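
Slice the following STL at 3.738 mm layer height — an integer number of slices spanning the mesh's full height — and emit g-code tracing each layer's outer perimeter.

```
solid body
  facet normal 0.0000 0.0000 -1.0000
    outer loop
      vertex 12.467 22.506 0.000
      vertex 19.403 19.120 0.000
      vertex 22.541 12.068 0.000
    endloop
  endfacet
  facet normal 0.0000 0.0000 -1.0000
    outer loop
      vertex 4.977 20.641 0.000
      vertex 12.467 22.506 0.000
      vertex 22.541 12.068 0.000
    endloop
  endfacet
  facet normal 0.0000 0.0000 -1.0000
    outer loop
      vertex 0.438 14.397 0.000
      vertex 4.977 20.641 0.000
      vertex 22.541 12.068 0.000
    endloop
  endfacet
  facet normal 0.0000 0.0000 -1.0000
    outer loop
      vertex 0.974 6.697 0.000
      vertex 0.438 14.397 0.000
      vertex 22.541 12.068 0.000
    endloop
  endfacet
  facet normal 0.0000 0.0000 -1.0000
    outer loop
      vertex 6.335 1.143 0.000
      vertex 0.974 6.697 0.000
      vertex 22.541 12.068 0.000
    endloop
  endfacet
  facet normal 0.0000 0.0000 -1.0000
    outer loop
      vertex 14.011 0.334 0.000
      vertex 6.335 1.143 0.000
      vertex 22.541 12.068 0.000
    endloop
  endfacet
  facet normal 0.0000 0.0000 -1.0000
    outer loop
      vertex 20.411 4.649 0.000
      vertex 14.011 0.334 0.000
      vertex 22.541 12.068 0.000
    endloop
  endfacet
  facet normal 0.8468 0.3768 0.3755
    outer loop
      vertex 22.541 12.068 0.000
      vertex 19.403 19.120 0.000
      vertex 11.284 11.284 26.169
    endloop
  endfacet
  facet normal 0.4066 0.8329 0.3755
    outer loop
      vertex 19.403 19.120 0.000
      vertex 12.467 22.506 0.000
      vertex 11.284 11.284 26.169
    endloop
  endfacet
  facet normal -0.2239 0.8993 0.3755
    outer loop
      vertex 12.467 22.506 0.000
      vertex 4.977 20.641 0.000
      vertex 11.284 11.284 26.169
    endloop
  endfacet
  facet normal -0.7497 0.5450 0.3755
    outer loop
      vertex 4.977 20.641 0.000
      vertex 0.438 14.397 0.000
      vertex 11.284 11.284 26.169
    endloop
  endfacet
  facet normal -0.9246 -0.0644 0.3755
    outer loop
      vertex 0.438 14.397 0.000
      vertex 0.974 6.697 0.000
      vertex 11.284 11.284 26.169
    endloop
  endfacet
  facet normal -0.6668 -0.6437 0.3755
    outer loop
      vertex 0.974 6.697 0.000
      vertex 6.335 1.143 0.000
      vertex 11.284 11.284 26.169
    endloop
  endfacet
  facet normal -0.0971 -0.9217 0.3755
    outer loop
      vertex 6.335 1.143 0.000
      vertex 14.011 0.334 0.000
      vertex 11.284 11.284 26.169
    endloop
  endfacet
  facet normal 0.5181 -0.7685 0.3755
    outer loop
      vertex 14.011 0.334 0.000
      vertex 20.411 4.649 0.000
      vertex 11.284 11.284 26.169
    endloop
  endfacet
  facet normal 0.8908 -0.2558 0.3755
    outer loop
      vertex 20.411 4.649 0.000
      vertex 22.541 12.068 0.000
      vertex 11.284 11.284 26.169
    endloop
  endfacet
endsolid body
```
; perimeter-only toolpath
G21 ; units = mm
G90 ; absolute positioning
G28 ; home
; layer 1
G0 Z3.738
G0 X20.933 Y11.956
G1 X18.243 Y18.001
G1 X12.298 Y20.903
G1 X5.878 Y19.304
G1 X1.987 Y13.952
G1 X2.447 Y7.352
G1 X7.042 Y2.592
G1 X13.621 Y1.898
G1 X19.107 Y5.597
G1 X20.933 Y11.956
; layer 2
G0 Z7.477
G0 X19.325 Y11.844
G1 X17.083 Y16.881
G1 X12.129 Y19.300
G1 X6.779 Y17.968
G1 X3.537 Y13.508
G1 X3.920 Y8.008
G1 X7.749 Y4.040
G1 X13.232 Y3.463
G1 X17.803 Y6.545
G1 X19.325 Y11.844
; layer 3
G0 Z11.215
G0 X17.717 Y11.732
G1 X15.923 Y15.762
G1 X11.960 Y17.697
G1 X7.680 Y16.631
G1 X5.086 Y13.063
G1 X5.393 Y8.663
G1 X8.456 Y5.489
G1 X12.842 Y5.027
G1 X16.499 Y7.493
G1 X17.717 Y11.732
; layer 4
G0 Z14.954
G0 X16.108 Y11.620
G1 X14.764 Y14.642
G1 X11.791 Y16.093
G1 X8.581 Y15.294
G1 X6.636 Y12.618
G1 X6.865 Y9.318
G1 X9.163 Y6.938
G1 X12.453 Y6.591
G1 X15.196 Y8.440
G1 X16.108 Y11.620
; layer 5
G0 Z18.692
G0 X14.500 Y11.508
G1 X13.604 Y13.523
G1 X11.622 Y14.490
G1 X9.482 Y13.957
G1 X8.185 Y12.173
G1 X8.338 Y9.973
G1 X9.870 Y8.387
G1 X12.063 Y8.155
G1 X13.892 Y9.388
G1 X14.500 Y11.508
; layer 6
G0 Z22.431
G0 X12.892 Y11.396
G1 X12.444 Y12.403
G1 X11.453 Y12.887
G1 X10.383 Y12.621
G1 X9.735 Y11.729
G1 X9.811 Y10.629
G1 X10.577 Y9.835
G1 X11.674 Y9.720
G1 X12.588 Y10.336
G1 X12.892 Y11.396
M2 ; end

The solid is a regular 9-sided pyramid, base circumscribed radius ≈ 11.3 mm, apex at z ≈ 26.2 mm. Slicing at Δz = 3.738 mm — 7 equal slices spanning the solid's height, so layer i sits at z = i·h/7 — gives 6 non-empty perimeters. Each is a 9-segment closed polygon; G0 lifts to the layer z and rapids to the start vertex, then G1 traces the edges. The cross-section shrinks linearly with z (the slice at the apex is degenerate and omitted).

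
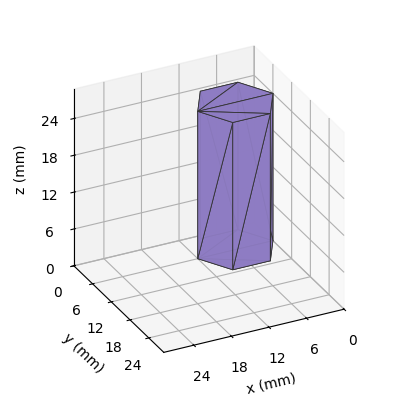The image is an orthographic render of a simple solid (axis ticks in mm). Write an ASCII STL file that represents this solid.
Reading the render: the shape is a regular 6-sided prism (a cylinder approximated with 6 flat sides), circumscribed radius ≈ 6 mm, height ≈ 24 mm (dimensions read to the nearest mm from the axis ticks). For the STL, each face is triangulated and given an outward normal.

solid part
  facet normal 0.0000 0.0000 -1.0000
    outer loop
      vertex 3.000 11.196 0.000
      vertex 9.000 11.196 0.000
      vertex 12.000 6.000 0.000
    endloop
  endfacet
  facet normal 0.0000 0.0000 -1.0000
    outer loop
      vertex 0.000 6.000 0.000
      vertex 3.000 11.196 0.000
      vertex 12.000 6.000 0.000
    endloop
  endfacet
  facet normal 0.0000 0.0000 -1.0000
    outer loop
      vertex 3.000 0.804 0.000
      vertex 0.000 6.000 0.000
      vertex 12.000 6.000 0.000
    endloop
  endfacet
  facet normal 0.0000 0.0000 -1.0000
    outer loop
      vertex 9.000 0.804 0.000
      vertex 3.000 0.804 0.000
      vertex 12.000 6.000 0.000
    endloop
  endfacet
  facet normal 0.0000 0.0000 1.0000
    outer loop
      vertex 12.000 6.000 24.000
      vertex 9.000 11.196 24.000
      vertex 3.000 11.196 24.000
    endloop
  endfacet
  facet normal 0.0000 0.0000 1.0000
    outer loop
      vertex 12.000 6.000 24.000
      vertex 3.000 11.196 24.000
      vertex 0.000 6.000 24.000
    endloop
  endfacet
  facet normal 0.0000 0.0000 1.0000
    outer loop
      vertex 12.000 6.000 24.000
      vertex 0.000 6.000 24.000
      vertex 3.000 0.804 24.000
    endloop
  endfacet
  facet normal 0.0000 0.0000 1.0000
    outer loop
      vertex 12.000 6.000 24.000
      vertex 3.000 0.804 24.000
      vertex 9.000 0.804 24.000
    endloop
  endfacet
  facet normal 0.8660 0.5000 0.0000
    outer loop
      vertex 12.000 6.000 0.000
      vertex 9.000 11.196 0.000
      vertex 9.000 11.196 24.000
    endloop
  endfacet
  facet normal 0.8660 0.5000 0.0000
    outer loop
      vertex 12.000 6.000 0.000
      vertex 9.000 11.196 24.000
      vertex 12.000 6.000 24.000
    endloop
  endfacet
  facet normal 0.0000 1.0000 0.0000
    outer loop
      vertex 9.000 11.196 0.000
      vertex 3.000 11.196 0.000
      vertex 3.000 11.196 24.000
    endloop
  endfacet
  facet normal 0.0000 1.0000 0.0000
    outer loop
      vertex 9.000 11.196 0.000
      vertex 3.000 11.196 24.000
      vertex 9.000 11.196 24.000
    endloop
  endfacet
  facet normal -0.8660 0.5000 0.0000
    outer loop
      vertex 3.000 11.196 0.000
      vertex 0.000 6.000 0.000
      vertex 0.000 6.000 24.000
    endloop
  endfacet
  facet normal -0.8660 0.5000 0.0000
    outer loop
      vertex 3.000 11.196 0.000
      vertex 0.000 6.000 24.000
      vertex 3.000 11.196 24.000
    endloop
  endfacet
  facet normal -0.8660 -0.5000 0.0000
    outer loop
      vertex 0.000 6.000 0.000
      vertex 3.000 0.804 0.000
      vertex 3.000 0.804 24.000
    endloop
  endfacet
  facet normal -0.8660 -0.5000 0.0000
    outer loop
      vertex 0.000 6.000 0.000
      vertex 3.000 0.804 24.000
      vertex 0.000 6.000 24.000
    endloop
  endfacet
  facet normal 0.0000 -1.0000 0.0000
    outer loop
      vertex 3.000 0.804 0.000
      vertex 9.000 0.804 0.000
      vertex 9.000 0.804 24.000
    endloop
  endfacet
  facet normal 0.0000 -1.0000 0.0000
    outer loop
      vertex 3.000 0.804 0.000
      vertex 9.000 0.804 24.000
      vertex 3.000 0.804 24.000
    endloop
  endfacet
  facet normal 0.8660 -0.5000 0.0000
    outer loop
      vertex 9.000 0.804 0.000
      vertex 12.000 6.000 0.000
      vertex 12.000 6.000 24.000
    endloop
  endfacet
  facet normal 0.8660 -0.5000 0.0000
    outer loop
      vertex 9.000 0.804 0.000
      vertex 12.000 6.000 24.000
      vertex 9.000 0.804 24.000
    endloop
  endfacet
endsolid part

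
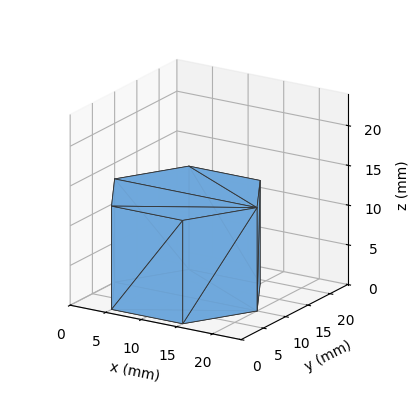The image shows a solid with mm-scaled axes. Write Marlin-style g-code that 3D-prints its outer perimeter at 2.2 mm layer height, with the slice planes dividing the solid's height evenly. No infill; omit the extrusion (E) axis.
Reading the render: the shape is a regular 6-sided prism (a cylinder approximated with 6 flat sides), circumscribed radius ≈ 10 mm, height ≈ 13 mm (dimensions read to the nearest mm from the axis ticks). For the g-code, the solid's height is divided into equal slices at the stated Δz and each level perimeter traced with G1 moves after a G0 lift.

; perimeter-only toolpath
G21 ; units = mm
G90 ; absolute positioning
G28 ; home
; layer 1
G0 Z2.2
G0 X20.0 Y10.0
G1 X15.0 Y18.7
G1 X5.0 Y18.7
G1 X0.0 Y10.0
G1 X5.0 Y1.3
G1 X15.0 Y1.3
G1 X20.0 Y10.0
; layer 2
G0 Z4.3
G0 X20.0 Y10.0
G1 X15.0 Y18.7
G1 X5.0 Y18.7
G1 X0.0 Y10.0
G1 X5.0 Y1.3
G1 X15.0 Y1.3
G1 X20.0 Y10.0
; layer 3
G0 Z6.5
G0 X20.0 Y10.0
G1 X15.0 Y18.7
G1 X5.0 Y18.7
G1 X0.0 Y10.0
G1 X5.0 Y1.3
G1 X15.0 Y1.3
G1 X20.0 Y10.0
; layer 4
G0 Z8.7
G0 X20.0 Y10.0
G1 X15.0 Y18.7
G1 X5.0 Y18.7
G1 X0.0 Y10.0
G1 X5.0 Y1.3
G1 X15.0 Y1.3
G1 X20.0 Y10.0
; layer 5
G0 Z10.8
G0 X20.0 Y10.0
G1 X15.0 Y18.7
G1 X5.0 Y18.7
G1 X0.0 Y10.0
G1 X5.0 Y1.3
G1 X15.0 Y1.3
G1 X20.0 Y10.0
; layer 6
G0 Z13.0
G0 X20.0 Y10.0
G1 X15.0 Y18.7
G1 X5.0 Y18.7
G1 X0.0 Y10.0
G1 X5.0 Y1.3
G1 X15.0 Y1.3
G1 X20.0 Y10.0
M2 ; end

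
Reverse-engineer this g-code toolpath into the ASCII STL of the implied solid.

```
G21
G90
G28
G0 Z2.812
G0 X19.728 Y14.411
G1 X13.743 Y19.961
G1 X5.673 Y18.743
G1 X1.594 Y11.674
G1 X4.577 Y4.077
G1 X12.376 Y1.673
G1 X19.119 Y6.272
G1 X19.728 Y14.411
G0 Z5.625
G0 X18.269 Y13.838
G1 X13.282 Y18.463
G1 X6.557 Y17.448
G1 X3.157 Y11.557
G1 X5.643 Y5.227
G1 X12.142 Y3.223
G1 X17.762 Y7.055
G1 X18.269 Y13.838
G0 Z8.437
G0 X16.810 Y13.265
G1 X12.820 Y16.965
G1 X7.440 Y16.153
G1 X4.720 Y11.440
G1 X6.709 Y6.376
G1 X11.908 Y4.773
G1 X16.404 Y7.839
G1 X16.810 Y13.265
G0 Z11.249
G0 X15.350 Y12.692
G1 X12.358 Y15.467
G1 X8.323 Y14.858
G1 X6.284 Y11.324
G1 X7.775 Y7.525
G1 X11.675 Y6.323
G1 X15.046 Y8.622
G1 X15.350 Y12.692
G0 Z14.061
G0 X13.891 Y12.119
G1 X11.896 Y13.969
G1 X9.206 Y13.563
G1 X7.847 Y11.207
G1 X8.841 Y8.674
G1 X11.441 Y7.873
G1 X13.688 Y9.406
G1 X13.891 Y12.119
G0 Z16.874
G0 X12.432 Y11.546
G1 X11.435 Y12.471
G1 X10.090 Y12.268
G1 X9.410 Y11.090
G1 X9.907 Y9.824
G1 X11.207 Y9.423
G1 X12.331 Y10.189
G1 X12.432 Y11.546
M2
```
solid part
  facet normal 0.0000 0.0000 -1.0000
    outer loop
      vertex 4.790 20.038 0.000
      vertex 14.205 21.459 0.000
      vertex 21.187 14.984 0.000
    endloop
  endfacet
  facet normal 0.0000 0.0000 -1.0000
    outer loop
      vertex 0.031 11.791 0.000
      vertex 4.790 20.038 0.000
      vertex 21.187 14.984 0.000
    endloop
  endfacet
  facet normal 0.0000 0.0000 -1.0000
    outer loop
      vertex 3.511 2.928 0.000
      vertex 0.031 11.791 0.000
      vertex 21.187 14.984 0.000
    endloop
  endfacet
  facet normal 0.0000 0.0000 -1.0000
    outer loop
      vertex 12.610 0.123 0.000
      vertex 3.511 2.928 0.000
      vertex 21.187 14.984 0.000
    endloop
  endfacet
  facet normal 0.0000 0.0000 -1.0000
    outer loop
      vertex 20.477 5.488 0.000
      vertex 12.610 0.123 0.000
      vertex 21.187 14.984 0.000
    endloop
  endfacet
  facet normal 0.6077 0.6552 0.4488
    outer loop
      vertex 21.187 14.984 0.000
      vertex 14.205 21.459 0.000
      vertex 10.973 10.973 19.686
    endloop
  endfacet
  facet normal -0.1334 0.8836 0.4488
    outer loop
      vertex 14.205 21.459 0.000
      vertex 4.790 20.038 0.000
      vertex 10.973 10.973 19.686
    endloop
  endfacet
  facet normal -0.7740 0.4467 0.4488
    outer loop
      vertex 4.790 20.038 0.000
      vertex 0.031 11.791 0.000
      vertex 10.973 10.973 19.686
    endloop
  endfacet
  facet normal -0.8318 -0.3266 0.4488
    outer loop
      vertex 0.031 11.791 0.000
      vertex 3.511 2.928 0.000
      vertex 10.973 10.973 19.686
    endloop
  endfacet
  facet normal -0.2633 -0.8540 0.4488
    outer loop
      vertex 3.511 2.928 0.000
      vertex 12.610 0.123 0.000
      vertex 10.973 10.973 19.686
    endloop
  endfacet
  facet normal 0.5035 -0.7383 0.4488
    outer loop
      vertex 12.610 0.123 0.000
      vertex 20.477 5.488 0.000
      vertex 10.973 10.973 19.686
    endloop
  endfacet
  facet normal 0.8911 -0.0666 0.4488
    outer loop
      vertex 20.477 5.488 0.000
      vertex 21.187 14.984 0.000
      vertex 10.973 10.973 19.686
    endloop
  endfacet
endsolid part

The G0 Z moves step by Δz≈2.812 mm. The G1 loops shrink linearly with z, so the solid tapers from its base footprint up to z≈19.7. Closing with a flat bottom cap and the tapered top and triangulating gives 12 facets — a regular 7-sided pyramid, base circumscribed radius ≈ 11 mm, apex at z ≈ 19.7 mm.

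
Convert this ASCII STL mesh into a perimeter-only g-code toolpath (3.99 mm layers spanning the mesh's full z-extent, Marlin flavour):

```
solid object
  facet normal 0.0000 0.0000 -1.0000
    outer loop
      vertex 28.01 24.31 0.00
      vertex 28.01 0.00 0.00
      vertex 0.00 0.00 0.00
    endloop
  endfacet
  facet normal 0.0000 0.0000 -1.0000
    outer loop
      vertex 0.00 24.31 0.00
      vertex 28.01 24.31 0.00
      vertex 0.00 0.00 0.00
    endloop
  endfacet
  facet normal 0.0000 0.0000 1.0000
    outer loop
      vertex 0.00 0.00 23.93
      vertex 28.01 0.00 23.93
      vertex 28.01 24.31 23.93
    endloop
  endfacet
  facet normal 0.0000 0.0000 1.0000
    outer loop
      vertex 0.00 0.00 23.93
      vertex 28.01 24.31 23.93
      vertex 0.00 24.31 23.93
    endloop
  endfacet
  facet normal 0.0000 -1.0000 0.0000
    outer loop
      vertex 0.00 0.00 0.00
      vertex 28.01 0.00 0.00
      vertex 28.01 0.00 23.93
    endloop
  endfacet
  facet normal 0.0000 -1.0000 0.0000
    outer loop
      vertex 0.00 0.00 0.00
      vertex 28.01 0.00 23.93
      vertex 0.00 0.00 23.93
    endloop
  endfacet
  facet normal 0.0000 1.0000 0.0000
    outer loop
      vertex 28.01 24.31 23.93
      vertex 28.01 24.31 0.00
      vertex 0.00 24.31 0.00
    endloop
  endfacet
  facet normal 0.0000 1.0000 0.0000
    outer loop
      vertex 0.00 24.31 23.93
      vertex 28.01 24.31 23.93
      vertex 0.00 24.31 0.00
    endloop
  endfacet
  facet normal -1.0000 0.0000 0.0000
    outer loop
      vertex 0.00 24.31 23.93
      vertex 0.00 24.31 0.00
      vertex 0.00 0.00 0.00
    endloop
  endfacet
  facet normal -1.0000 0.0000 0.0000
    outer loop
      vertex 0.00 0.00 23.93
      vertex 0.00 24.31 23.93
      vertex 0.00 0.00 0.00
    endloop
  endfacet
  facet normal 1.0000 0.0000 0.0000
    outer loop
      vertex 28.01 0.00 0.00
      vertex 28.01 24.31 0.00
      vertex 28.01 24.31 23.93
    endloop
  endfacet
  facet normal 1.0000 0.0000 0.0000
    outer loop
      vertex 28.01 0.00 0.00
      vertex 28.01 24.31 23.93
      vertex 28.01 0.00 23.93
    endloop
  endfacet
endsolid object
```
; perimeter-only toolpath
G21 ; units = mm
G90 ; absolute positioning
G28 ; home
; layer 1
G0 Z3.99
G0 X0.00 Y0.00
G1 X28.01 Y0.00
G1 X28.01 Y24.31
G1 X0.00 Y24.31
G1 X0.00 Y0.00
; layer 2
G0 Z7.98
G0 X0.00 Y0.00
G1 X28.01 Y0.00
G1 X28.01 Y24.31
G1 X0.00 Y24.31
G1 X0.00 Y0.00
; layer 3
G0 Z11.96
G0 X0.00 Y0.00
G1 X28.01 Y0.00
G1 X28.01 Y24.31
G1 X0.00 Y24.31
G1 X0.00 Y0.00
; layer 4
G0 Z15.95
G0 X0.00 Y0.00
G1 X28.01 Y0.00
G1 X28.01 Y24.31
G1 X0.00 Y24.31
G1 X0.00 Y0.00
; layer 5
G0 Z19.94
G0 X0.00 Y0.00
G1 X28.01 Y0.00
G1 X28.01 Y24.31
G1 X0.00 Y24.31
G1 X0.00 Y0.00
; layer 6
G0 Z23.93
G0 X0.00 Y0.00
G1 X28.01 Y0.00
G1 X28.01 Y24.31
G1 X0.00 Y24.31
G1 X0.00 Y0.00
M2 ; end

The solid is a rectangular box, roughly 28 × 24.3 mm footprint and 23.9 mm tall. Slicing at Δz = 3.99 mm — 6 equal slices spanning the solid's height, so layer i sits at z = i·h/6 — gives 6 non-empty perimeters. Each is a 4-segment closed polygon; G0 lifts to the layer z and rapids to the start vertex, then G1 traces the edges.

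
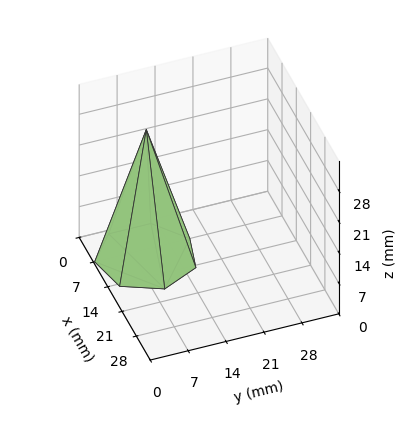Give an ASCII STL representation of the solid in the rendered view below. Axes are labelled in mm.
Reading the render: the shape is a regular 7-sided pyramid, base circumscribed radius ≈ 9 mm, apex at z ≈ 29 mm (dimensions read to the nearest mm from the axis ticks). For the STL, each face is triangulated and given an outward normal.

solid part
  facet normal 0.0000 0.0000 -1.0000
    outer loop
      vertex 6.997 17.774 0.000
      vertex 14.611 16.036 0.000
      vertex 18.000 9.000 0.000
    endloop
  endfacet
  facet normal 0.0000 0.0000 -1.0000
    outer loop
      vertex 0.891 12.905 0.000
      vertex 6.997 17.774 0.000
      vertex 18.000 9.000 0.000
    endloop
  endfacet
  facet normal 0.0000 0.0000 -1.0000
    outer loop
      vertex 0.891 5.095 0.000
      vertex 0.891 12.905 0.000
      vertex 18.000 9.000 0.000
    endloop
  endfacet
  facet normal 0.0000 0.0000 -1.0000
    outer loop
      vertex 6.997 0.226 0.000
      vertex 0.891 5.095 0.000
      vertex 18.000 9.000 0.000
    endloop
  endfacet
  facet normal 0.0000 0.0000 -1.0000
    outer loop
      vertex 14.611 1.964 0.000
      vertex 6.997 0.226 0.000
      vertex 18.000 9.000 0.000
    endloop
  endfacet
  facet normal 0.8677 0.4179 0.2693
    outer loop
      vertex 18.000 9.000 0.000
      vertex 14.611 16.036 0.000
      vertex 9.000 9.000 29.000
    endloop
  endfacet
  facet normal 0.2143 0.9389 0.2693
    outer loop
      vertex 14.611 16.036 0.000
      vertex 6.997 17.774 0.000
      vertex 9.000 9.000 29.000
    endloop
  endfacet
  facet normal -0.6004 0.7530 0.2693
    outer loop
      vertex 6.997 17.774 0.000
      vertex 0.891 12.905 0.000
      vertex 9.000 9.000 29.000
    endloop
  endfacet
  facet normal -0.9631 0.0000 0.2693
    outer loop
      vertex 0.891 12.905 0.000
      vertex 0.891 5.095 0.000
      vertex 9.000 9.000 29.000
    endloop
  endfacet
  facet normal -0.6004 -0.7530 0.2693
    outer loop
      vertex 0.891 5.095 0.000
      vertex 6.997 0.226 0.000
      vertex 9.000 9.000 29.000
    endloop
  endfacet
  facet normal 0.2143 -0.9389 0.2693
    outer loop
      vertex 6.997 0.226 0.000
      vertex 14.611 1.964 0.000
      vertex 9.000 9.000 29.000
    endloop
  endfacet
  facet normal 0.8677 -0.4179 0.2693
    outer loop
      vertex 14.611 1.964 0.000
      vertex 18.000 9.000 0.000
      vertex 9.000 9.000 29.000
    endloop
  endfacet
endsolid part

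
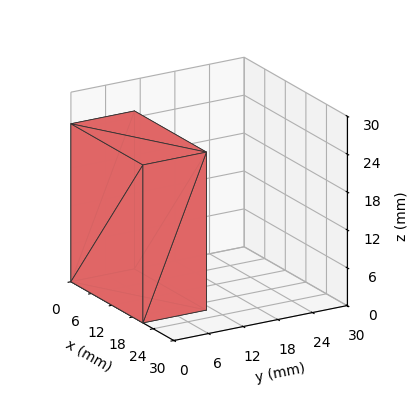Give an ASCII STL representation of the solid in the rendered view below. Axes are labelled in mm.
Reading the render: the shape is a rectangular box, roughly 21 × 11 mm footprint and 25 mm tall (dimensions read to the nearest mm from the axis ticks). For the STL, each face is triangulated and given an outward normal.

solid part
  facet normal 0.0000 0.0000 -1.0000
    outer loop
      vertex 21.000 11.000 0.000
      vertex 21.000 0.000 0.000
      vertex 0.000 0.000 0.000
    endloop
  endfacet
  facet normal 0.0000 0.0000 -1.0000
    outer loop
      vertex 0.000 11.000 0.000
      vertex 21.000 11.000 0.000
      vertex 0.000 0.000 0.000
    endloop
  endfacet
  facet normal 0.0000 0.0000 1.0000
    outer loop
      vertex 0.000 0.000 25.000
      vertex 21.000 0.000 25.000
      vertex 21.000 11.000 25.000
    endloop
  endfacet
  facet normal 0.0000 0.0000 1.0000
    outer loop
      vertex 0.000 0.000 25.000
      vertex 21.000 11.000 25.000
      vertex 0.000 11.000 25.000
    endloop
  endfacet
  facet normal 0.0000 -1.0000 0.0000
    outer loop
      vertex 0.000 0.000 0.000
      vertex 21.000 0.000 0.000
      vertex 21.000 0.000 25.000
    endloop
  endfacet
  facet normal 0.0000 -1.0000 0.0000
    outer loop
      vertex 0.000 0.000 0.000
      vertex 21.000 0.000 25.000
      vertex 0.000 0.000 25.000
    endloop
  endfacet
  facet normal 0.0000 1.0000 0.0000
    outer loop
      vertex 21.000 11.000 25.000
      vertex 21.000 11.000 0.000
      vertex 0.000 11.000 0.000
    endloop
  endfacet
  facet normal 0.0000 1.0000 0.0000
    outer loop
      vertex 0.000 11.000 25.000
      vertex 21.000 11.000 25.000
      vertex 0.000 11.000 0.000
    endloop
  endfacet
  facet normal -1.0000 0.0000 0.0000
    outer loop
      vertex 0.000 11.000 25.000
      vertex 0.000 11.000 0.000
      vertex 0.000 0.000 0.000
    endloop
  endfacet
  facet normal -1.0000 0.0000 0.0000
    outer loop
      vertex 0.000 0.000 25.000
      vertex 0.000 11.000 25.000
      vertex 0.000 0.000 0.000
    endloop
  endfacet
  facet normal 1.0000 0.0000 0.0000
    outer loop
      vertex 21.000 0.000 0.000
      vertex 21.000 11.000 0.000
      vertex 21.000 11.000 25.000
    endloop
  endfacet
  facet normal 1.0000 0.0000 0.0000
    outer loop
      vertex 21.000 0.000 0.000
      vertex 21.000 11.000 25.000
      vertex 21.000 0.000 25.000
    endloop
  endfacet
endsolid part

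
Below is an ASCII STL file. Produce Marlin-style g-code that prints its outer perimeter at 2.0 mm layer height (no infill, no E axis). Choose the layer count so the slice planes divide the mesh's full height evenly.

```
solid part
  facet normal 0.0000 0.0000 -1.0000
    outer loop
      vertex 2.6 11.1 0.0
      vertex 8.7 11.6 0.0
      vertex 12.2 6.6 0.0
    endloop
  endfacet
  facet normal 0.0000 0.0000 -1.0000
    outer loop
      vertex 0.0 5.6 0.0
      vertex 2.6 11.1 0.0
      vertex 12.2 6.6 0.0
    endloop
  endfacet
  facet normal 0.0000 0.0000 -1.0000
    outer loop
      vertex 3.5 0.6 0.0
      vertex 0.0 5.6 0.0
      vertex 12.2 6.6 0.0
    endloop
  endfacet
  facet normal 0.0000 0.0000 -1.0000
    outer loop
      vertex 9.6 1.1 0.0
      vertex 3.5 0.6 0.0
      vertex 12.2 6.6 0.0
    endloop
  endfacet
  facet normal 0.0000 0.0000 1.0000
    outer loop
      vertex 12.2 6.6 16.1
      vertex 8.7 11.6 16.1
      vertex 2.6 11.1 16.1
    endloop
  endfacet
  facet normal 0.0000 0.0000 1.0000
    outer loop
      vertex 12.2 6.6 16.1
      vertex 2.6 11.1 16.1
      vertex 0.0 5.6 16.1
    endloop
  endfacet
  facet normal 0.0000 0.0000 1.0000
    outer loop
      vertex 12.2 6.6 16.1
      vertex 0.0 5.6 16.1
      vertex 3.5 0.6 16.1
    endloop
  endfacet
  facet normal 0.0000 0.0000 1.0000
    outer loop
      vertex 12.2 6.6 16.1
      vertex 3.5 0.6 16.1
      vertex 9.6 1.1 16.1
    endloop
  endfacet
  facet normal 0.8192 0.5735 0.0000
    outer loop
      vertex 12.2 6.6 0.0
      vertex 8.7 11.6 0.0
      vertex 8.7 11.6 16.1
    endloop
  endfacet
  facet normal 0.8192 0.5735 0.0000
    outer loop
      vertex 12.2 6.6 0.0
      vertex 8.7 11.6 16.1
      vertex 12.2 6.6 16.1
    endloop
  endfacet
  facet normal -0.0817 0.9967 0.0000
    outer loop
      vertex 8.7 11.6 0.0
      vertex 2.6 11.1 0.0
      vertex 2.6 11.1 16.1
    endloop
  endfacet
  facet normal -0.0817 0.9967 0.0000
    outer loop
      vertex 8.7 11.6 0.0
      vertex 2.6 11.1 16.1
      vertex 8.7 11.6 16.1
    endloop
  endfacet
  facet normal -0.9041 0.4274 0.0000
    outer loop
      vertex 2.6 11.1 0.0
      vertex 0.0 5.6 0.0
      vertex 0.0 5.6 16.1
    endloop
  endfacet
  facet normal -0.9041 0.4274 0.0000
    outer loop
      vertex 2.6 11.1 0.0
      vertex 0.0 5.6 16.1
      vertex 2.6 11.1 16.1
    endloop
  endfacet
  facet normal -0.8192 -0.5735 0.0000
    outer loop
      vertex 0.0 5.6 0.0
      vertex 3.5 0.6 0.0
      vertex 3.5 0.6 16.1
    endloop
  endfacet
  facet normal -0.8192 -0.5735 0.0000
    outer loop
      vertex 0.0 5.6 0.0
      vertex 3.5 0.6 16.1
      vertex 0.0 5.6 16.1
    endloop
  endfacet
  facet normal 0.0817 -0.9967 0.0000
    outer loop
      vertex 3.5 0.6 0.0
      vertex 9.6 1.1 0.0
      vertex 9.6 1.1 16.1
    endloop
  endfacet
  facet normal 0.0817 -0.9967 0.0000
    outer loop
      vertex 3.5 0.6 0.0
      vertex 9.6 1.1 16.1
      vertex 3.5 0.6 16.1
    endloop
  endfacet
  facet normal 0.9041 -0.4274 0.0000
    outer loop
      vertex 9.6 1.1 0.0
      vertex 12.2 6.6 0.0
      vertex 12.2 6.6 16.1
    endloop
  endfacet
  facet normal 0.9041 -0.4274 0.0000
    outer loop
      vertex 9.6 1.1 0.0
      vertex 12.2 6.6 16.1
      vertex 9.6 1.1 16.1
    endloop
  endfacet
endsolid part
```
; perimeter-only toolpath
G21 ; units = mm
G90 ; absolute positioning
G28 ; home
; layer 1
G0 Z2.0
G0 X12.2 Y6.6
G1 X8.7 Y11.6
G1 X2.6 Y11.1
G1 X0.0 Y5.6
G1 X3.5 Y0.6
G1 X9.6 Y1.1
G1 X12.2 Y6.6
; layer 2
G0 Z4.0
G0 X12.2 Y6.6
G1 X8.7 Y11.6
G1 X2.6 Y11.1
G1 X0.0 Y5.6
G1 X3.5 Y0.6
G1 X9.6 Y1.1
G1 X12.2 Y6.6
; layer 3
G0 Z6.0
G0 X12.2 Y6.6
G1 X8.7 Y11.6
G1 X2.6 Y11.1
G1 X0.0 Y5.6
G1 X3.5 Y0.6
G1 X9.6 Y1.1
G1 X12.2 Y6.6
; layer 4
G0 Z8.1
G0 X12.2 Y6.6
G1 X8.7 Y11.6
G1 X2.6 Y11.1
G1 X0.0 Y5.6
G1 X3.5 Y0.6
G1 X9.6 Y1.1
G1 X12.2 Y6.6
; layer 5
G0 Z10.1
G0 X12.2 Y6.6
G1 X8.7 Y11.6
G1 X2.6 Y11.1
G1 X0.0 Y5.6
G1 X3.5 Y0.6
G1 X9.6 Y1.1
G1 X12.2 Y6.6
; layer 6
G0 Z12.1
G0 X12.2 Y6.6
G1 X8.7 Y11.6
G1 X2.6 Y11.1
G1 X0.0 Y5.6
G1 X3.5 Y0.6
G1 X9.6 Y1.1
G1 X12.2 Y6.6
; layer 7
G0 Z14.1
G0 X12.2 Y6.6
G1 X8.7 Y11.6
G1 X2.6 Y11.1
G1 X0.0 Y5.6
G1 X3.5 Y0.6
G1 X9.6 Y1.1
G1 X12.2 Y6.6
; layer 8
G0 Z16.1
G0 X12.2 Y6.6
G1 X8.7 Y11.6
G1 X2.6 Y11.1
G1 X0.0 Y5.6
G1 X3.5 Y0.6
G1 X9.6 Y1.1
G1 X12.2 Y6.6
M2 ; end

The solid is a regular 6-sided prism (a cylinder approximated with 6 flat sides), circumscribed radius ≈ 6.1 mm, height ≈ 16.1 mm. Slicing at Δz = 2.0 mm — 8 equal slices spanning the solid's height, so layer i sits at z = i·h/8 — gives 8 non-empty perimeters. Each is a 6-segment closed polygon; G0 lifts to the layer z and rapids to the start vertex, then G1 traces the edges.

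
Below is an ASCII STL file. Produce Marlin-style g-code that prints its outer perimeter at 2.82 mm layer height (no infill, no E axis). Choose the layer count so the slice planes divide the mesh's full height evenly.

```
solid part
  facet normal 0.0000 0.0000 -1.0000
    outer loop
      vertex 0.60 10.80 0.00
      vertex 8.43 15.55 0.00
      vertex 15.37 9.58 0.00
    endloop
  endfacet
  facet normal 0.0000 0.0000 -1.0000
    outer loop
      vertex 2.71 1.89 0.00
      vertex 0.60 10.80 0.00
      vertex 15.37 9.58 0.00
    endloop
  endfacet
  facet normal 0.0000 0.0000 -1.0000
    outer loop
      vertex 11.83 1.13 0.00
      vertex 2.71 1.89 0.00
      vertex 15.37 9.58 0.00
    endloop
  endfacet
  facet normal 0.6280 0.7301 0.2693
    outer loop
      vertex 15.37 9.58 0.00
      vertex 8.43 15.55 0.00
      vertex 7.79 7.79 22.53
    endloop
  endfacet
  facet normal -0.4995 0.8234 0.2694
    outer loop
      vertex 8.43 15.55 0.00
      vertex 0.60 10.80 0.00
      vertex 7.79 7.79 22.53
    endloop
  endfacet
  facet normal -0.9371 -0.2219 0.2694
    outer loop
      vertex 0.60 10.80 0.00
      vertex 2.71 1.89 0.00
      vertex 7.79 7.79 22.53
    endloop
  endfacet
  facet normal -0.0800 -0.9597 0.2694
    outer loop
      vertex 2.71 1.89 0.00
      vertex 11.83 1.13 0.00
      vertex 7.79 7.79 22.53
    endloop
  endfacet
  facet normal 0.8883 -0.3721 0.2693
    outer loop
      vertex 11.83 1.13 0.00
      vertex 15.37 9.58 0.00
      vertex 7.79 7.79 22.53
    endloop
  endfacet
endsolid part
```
; perimeter-only toolpath
G21 ; units = mm
G90 ; absolute positioning
G28 ; home
; layer 1
G0 Z2.82
G0 X14.42 Y9.36
G1 X8.35 Y14.58
G1 X1.50 Y10.42
G1 X3.34 Y2.63
G1 X11.33 Y1.96
G1 X14.42 Y9.36
; layer 2
G0 Z5.63
G0 X13.47 Y9.13
G1 X8.27 Y13.61
G1 X2.40 Y10.05
G1 X3.98 Y3.37
G1 X10.82 Y2.79
G1 X13.47 Y9.13
; layer 3
G0 Z8.45
G0 X12.53 Y8.91
G1 X8.19 Y12.64
G1 X3.30 Y9.67
G1 X4.62 Y4.10
G1 X10.31 Y3.63
G1 X12.53 Y8.91
; layer 4
G0 Z11.27
G0 X11.58 Y8.69
G1 X8.11 Y11.67
G1 X4.20 Y9.29
G1 X5.25 Y4.84
G1 X9.81 Y4.46
G1 X11.58 Y8.69
; layer 5
G0 Z14.08
G0 X10.63 Y8.46
G1 X8.03 Y10.70
G1 X5.09 Y8.92
G1 X5.88 Y5.58
G1 X9.30 Y5.29
G1 X10.63 Y8.46
; layer 6
G0 Z16.90
G0 X9.69 Y8.24
G1 X7.95 Y9.73
G1 X5.99 Y8.54
G1 X6.52 Y6.32
G1 X8.80 Y6.12
G1 X9.69 Y8.24
; layer 7
G0 Z19.71
G0 X8.74 Y8.01
G1 X7.87 Y8.76
G1 X6.89 Y8.17
G1 X7.16 Y7.05
G1 X8.29 Y6.96
G1 X8.74 Y8.01
M2 ; end

The solid is a regular 5-sided pyramid, base circumscribed radius ≈ 7.79 mm, apex at z ≈ 22.5 mm. Slicing at Δz = 2.82 mm — 8 equal slices spanning the solid's height, so layer i sits at z = i·h/8 — gives 7 non-empty perimeters. Each is a 5-segment closed polygon; G0 lifts to the layer z and rapids to the start vertex, then G1 traces the edges. The cross-section shrinks linearly with z (the slice at the apex is degenerate and omitted).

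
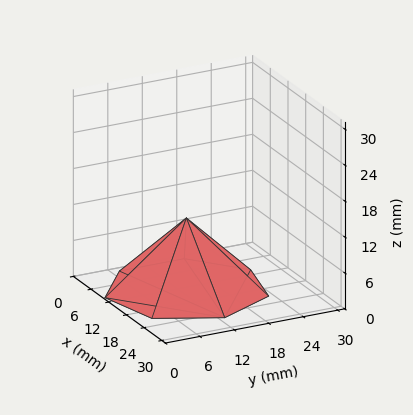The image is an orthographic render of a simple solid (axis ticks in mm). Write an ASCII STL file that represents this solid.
Reading the render: the shape is a regular 7-sided pyramid, base circumscribed radius ≈ 13 mm, apex at z ≈ 12 mm (dimensions read to the nearest mm from the axis ticks). For the STL, each face is triangulated and given an outward normal.

solid part
  facet normal 0.0000 0.0000 -1.0000
    outer loop
      vertex 10.107 25.674 0.000
      vertex 21.105 23.164 0.000
      vertex 26.000 13.000 0.000
    endloop
  endfacet
  facet normal 0.0000 0.0000 -1.0000
    outer loop
      vertex 1.287 18.640 0.000
      vertex 10.107 25.674 0.000
      vertex 26.000 13.000 0.000
    endloop
  endfacet
  facet normal 0.0000 0.0000 -1.0000
    outer loop
      vertex 1.287 7.360 0.000
      vertex 1.287 18.640 0.000
      vertex 26.000 13.000 0.000
    endloop
  endfacet
  facet normal 0.0000 0.0000 -1.0000
    outer loop
      vertex 10.107 0.326 0.000
      vertex 1.287 7.360 0.000
      vertex 26.000 13.000 0.000
    endloop
  endfacet
  facet normal 0.0000 0.0000 -1.0000
    outer loop
      vertex 21.105 2.836 0.000
      vertex 10.107 0.326 0.000
      vertex 26.000 13.000 0.000
    endloop
  endfacet
  facet normal 0.6448 0.3105 0.6985
    outer loop
      vertex 26.000 13.000 0.000
      vertex 21.105 23.164 0.000
      vertex 13.000 13.000 12.000
    endloop
  endfacet
  facet normal 0.1592 0.6977 0.6985
    outer loop
      vertex 21.105 23.164 0.000
      vertex 10.107 25.674 0.000
      vertex 13.000 13.000 12.000
    endloop
  endfacet
  facet normal -0.4462 0.5595 0.6985
    outer loop
      vertex 10.107 25.674 0.000
      vertex 1.287 18.640 0.000
      vertex 13.000 13.000 12.000
    endloop
  endfacet
  facet normal -0.7156 0.0000 0.6985
    outer loop
      vertex 1.287 18.640 0.000
      vertex 1.287 7.360 0.000
      vertex 13.000 13.000 12.000
    endloop
  endfacet
  facet normal -0.4462 -0.5595 0.6985
    outer loop
      vertex 1.287 7.360 0.000
      vertex 10.107 0.326 0.000
      vertex 13.000 13.000 12.000
    endloop
  endfacet
  facet normal 0.1592 -0.6977 0.6985
    outer loop
      vertex 10.107 0.326 0.000
      vertex 21.105 2.836 0.000
      vertex 13.000 13.000 12.000
    endloop
  endfacet
  facet normal 0.6448 -0.3105 0.6985
    outer loop
      vertex 21.105 2.836 0.000
      vertex 26.000 13.000 0.000
      vertex 13.000 13.000 12.000
    endloop
  endfacet
endsolid part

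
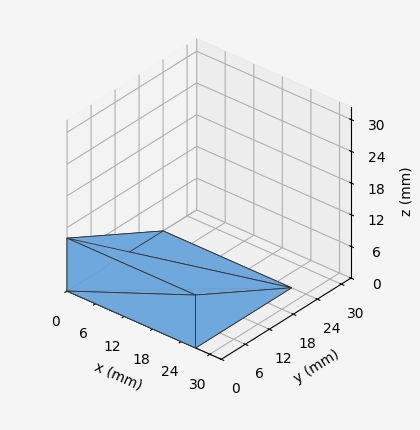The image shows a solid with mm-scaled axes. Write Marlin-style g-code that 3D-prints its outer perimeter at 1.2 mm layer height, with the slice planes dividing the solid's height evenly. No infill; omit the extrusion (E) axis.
Reading the render: the shape is a wedge (ramp): 27 × 24 mm base, rising to 10 mm along the y=0 edge and sloping linearly to z=0 at y=24 (dimensions read to the nearest mm from the axis ticks). For the g-code, the solid's height is divided into equal slices at the stated Δz and each level perimeter traced with G1 moves after a G0 lift.

; perimeter-only toolpath
G21 ; units = mm
G90 ; absolute positioning
G28 ; home
; layer 1
G0 Z1.2
G0 X0.0 Y0.0
G1 X27.0 Y0.0
G1 X27.0 Y21.0
G1 X0.0 Y21.0
G1 X0.0 Y0.0
; layer 2
G0 Z2.5
G0 X0.0 Y0.0
G1 X27.0 Y0.0
G1 X27.0 Y18.0
G1 X0.0 Y18.0
G1 X0.0 Y0.0
; layer 3
G0 Z3.8
G0 X0.0 Y0.0
G1 X27.0 Y0.0
G1 X27.0 Y15.0
G1 X0.0 Y15.0
G1 X0.0 Y0.0
; layer 4
G0 Z5.0
G0 X0.0 Y0.0
G1 X27.0 Y0.0
G1 X27.0 Y12.0
G1 X0.0 Y12.0
G1 X0.0 Y0.0
; layer 5
G0 Z6.2
G0 X0.0 Y0.0
G1 X27.0 Y0.0
G1 X27.0 Y9.0
G1 X0.0 Y9.0
G1 X0.0 Y0.0
; layer 6
G0 Z7.5
G0 X0.0 Y0.0
G1 X27.0 Y0.0
G1 X27.0 Y6.0
G1 X0.0 Y6.0
G1 X0.0 Y0.0
; layer 7
G0 Z8.8
G0 X0.0 Y0.0
G1 X27.0 Y0.0
G1 X27.0 Y3.0
G1 X0.0 Y3.0
G1 X0.0 Y0.0
M2 ; end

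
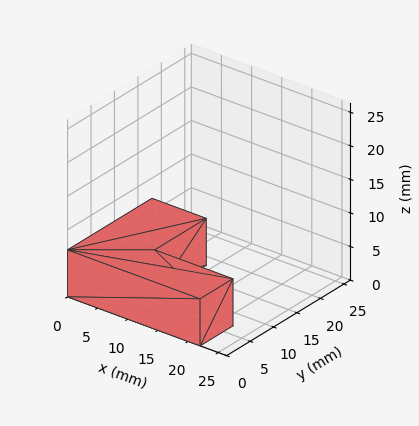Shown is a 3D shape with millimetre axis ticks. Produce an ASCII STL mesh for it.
Reading the render: the shape is an L-shaped prism: outer 22 × 18 mm, arm thicknesses ≈ 7 mm (horizontal) and 9 mm (vertical), extruded 7 mm in z (dimensions read to the nearest mm from the axis ticks). For the STL, each face is triangulated and given an outward normal.

solid part
  facet normal 0.0000 0.0000 -1.0000
    outer loop
      vertex 22.0 7.0 0.0
      vertex 22.0 0.0 0.0
      vertex 0.0 0.0 0.0
    endloop
  endfacet
  facet normal 0.0000 0.0000 -1.0000
    outer loop
      vertex 9.0 7.0 0.0
      vertex 22.0 7.0 0.0
      vertex 0.0 0.0 0.0
    endloop
  endfacet
  facet normal 0.0000 0.0000 -1.0000
    outer loop
      vertex 9.0 18.0 0.0
      vertex 9.0 7.0 0.0
      vertex 0.0 0.0 0.0
    endloop
  endfacet
  facet normal 0.0000 0.0000 -1.0000
    outer loop
      vertex 0.0 18.0 0.0
      vertex 9.0 18.0 0.0
      vertex 0.0 0.0 0.0
    endloop
  endfacet
  facet normal 0.0000 0.0000 1.0000
    outer loop
      vertex 0.0 0.0 7.0
      vertex 22.0 0.0 7.0
      vertex 22.0 7.0 7.0
    endloop
  endfacet
  facet normal 0.0000 0.0000 1.0000
    outer loop
      vertex 0.0 0.0 7.0
      vertex 22.0 7.0 7.0
      vertex 9.0 7.0 7.0
    endloop
  endfacet
  facet normal 0.0000 0.0000 1.0000
    outer loop
      vertex 0.0 0.0 7.0
      vertex 9.0 7.0 7.0
      vertex 9.0 18.0 7.0
    endloop
  endfacet
  facet normal 0.0000 0.0000 1.0000
    outer loop
      vertex 0.0 0.0 7.0
      vertex 9.0 18.0 7.0
      vertex 0.0 18.0 7.0
    endloop
  endfacet
  facet normal 0.0000 -1.0000 0.0000
    outer loop
      vertex 0.0 0.0 0.0
      vertex 22.0 0.0 0.0
      vertex 22.0 0.0 7.0
    endloop
  endfacet
  facet normal 0.0000 -1.0000 0.0000
    outer loop
      vertex 0.0 0.0 0.0
      vertex 22.0 0.0 7.0
      vertex 0.0 0.0 7.0
    endloop
  endfacet
  facet normal 1.0000 0.0000 0.0000
    outer loop
      vertex 22.0 0.0 0.0
      vertex 22.0 7.0 0.0
      vertex 22.0 7.0 7.0
    endloop
  endfacet
  facet normal 1.0000 0.0000 0.0000
    outer loop
      vertex 22.0 0.0 0.0
      vertex 22.0 7.0 7.0
      vertex 22.0 0.0 7.0
    endloop
  endfacet
  facet normal 0.0000 1.0000 0.0000
    outer loop
      vertex 22.0 7.0 0.0
      vertex 9.0 7.0 0.0
      vertex 9.0 7.0 7.0
    endloop
  endfacet
  facet normal 0.0000 1.0000 0.0000
    outer loop
      vertex 22.0 7.0 0.0
      vertex 9.0 7.0 7.0
      vertex 22.0 7.0 7.0
    endloop
  endfacet
  facet normal 1.0000 0.0000 0.0000
    outer loop
      vertex 9.0 7.0 0.0
      vertex 9.0 18.0 0.0
      vertex 9.0 18.0 7.0
    endloop
  endfacet
  facet normal 1.0000 0.0000 0.0000
    outer loop
      vertex 9.0 7.0 0.0
      vertex 9.0 18.0 7.0
      vertex 9.0 7.0 7.0
    endloop
  endfacet
  facet normal 0.0000 1.0000 0.0000
    outer loop
      vertex 9.0 18.0 0.0
      vertex 0.0 18.0 0.0
      vertex 0.0 18.0 7.0
    endloop
  endfacet
  facet normal 0.0000 1.0000 0.0000
    outer loop
      vertex 9.0 18.0 0.0
      vertex 0.0 18.0 7.0
      vertex 9.0 18.0 7.0
    endloop
  endfacet
  facet normal -1.0000 0.0000 0.0000
    outer loop
      vertex 0.0 18.0 0.0
      vertex 0.0 0.0 0.0
      vertex 0.0 0.0 7.0
    endloop
  endfacet
  facet normal -1.0000 0.0000 0.0000
    outer loop
      vertex 0.0 18.0 0.0
      vertex 0.0 0.0 7.0
      vertex 0.0 18.0 7.0
    endloop
  endfacet
endsolid part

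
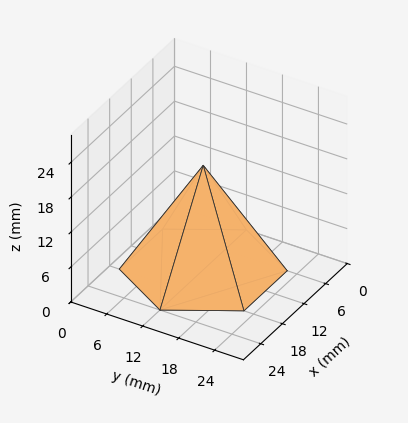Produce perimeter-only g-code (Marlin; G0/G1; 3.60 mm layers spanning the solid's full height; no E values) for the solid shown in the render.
Reading the render: the shape is a regular 6-sided pyramid, base circumscribed radius ≈ 12 mm, apex at z ≈ 18 mm (dimensions read to the nearest mm from the axis ticks). For the g-code, the solid's height is divided into equal slices at the stated Δz and each level perimeter traced with G1 moves after a G0 lift.

; perimeter-only toolpath
G21 ; units = mm
G90 ; absolute positioning
G28 ; home
; layer 1
G0 Z3.60
G0 X21.60 Y12.00
G1 X16.80 Y20.31
G1 X7.20 Y20.31
G1 X2.40 Y12.00
G1 X7.20 Y3.69
G1 X16.80 Y3.69
G1 X21.60 Y12.00
; layer 2
G0 Z7.20
G0 X19.20 Y12.00
G1 X15.60 Y18.23
G1 X8.40 Y18.23
G1 X4.80 Y12.00
G1 X8.40 Y5.77
G1 X15.60 Y5.77
G1 X19.20 Y12.00
; layer 3
G0 Z10.80
G0 X16.80 Y12.00
G1 X14.40 Y16.16
G1 X9.60 Y16.16
G1 X7.20 Y12.00
G1 X9.60 Y7.84
G1 X14.40 Y7.84
G1 X16.80 Y12.00
; layer 4
G0 Z14.40
G0 X14.40 Y12.00
G1 X13.20 Y14.08
G1 X10.80 Y14.08
G1 X9.60 Y12.00
G1 X10.80 Y9.92
G1 X13.20 Y9.92
G1 X14.40 Y12.00
M2 ; end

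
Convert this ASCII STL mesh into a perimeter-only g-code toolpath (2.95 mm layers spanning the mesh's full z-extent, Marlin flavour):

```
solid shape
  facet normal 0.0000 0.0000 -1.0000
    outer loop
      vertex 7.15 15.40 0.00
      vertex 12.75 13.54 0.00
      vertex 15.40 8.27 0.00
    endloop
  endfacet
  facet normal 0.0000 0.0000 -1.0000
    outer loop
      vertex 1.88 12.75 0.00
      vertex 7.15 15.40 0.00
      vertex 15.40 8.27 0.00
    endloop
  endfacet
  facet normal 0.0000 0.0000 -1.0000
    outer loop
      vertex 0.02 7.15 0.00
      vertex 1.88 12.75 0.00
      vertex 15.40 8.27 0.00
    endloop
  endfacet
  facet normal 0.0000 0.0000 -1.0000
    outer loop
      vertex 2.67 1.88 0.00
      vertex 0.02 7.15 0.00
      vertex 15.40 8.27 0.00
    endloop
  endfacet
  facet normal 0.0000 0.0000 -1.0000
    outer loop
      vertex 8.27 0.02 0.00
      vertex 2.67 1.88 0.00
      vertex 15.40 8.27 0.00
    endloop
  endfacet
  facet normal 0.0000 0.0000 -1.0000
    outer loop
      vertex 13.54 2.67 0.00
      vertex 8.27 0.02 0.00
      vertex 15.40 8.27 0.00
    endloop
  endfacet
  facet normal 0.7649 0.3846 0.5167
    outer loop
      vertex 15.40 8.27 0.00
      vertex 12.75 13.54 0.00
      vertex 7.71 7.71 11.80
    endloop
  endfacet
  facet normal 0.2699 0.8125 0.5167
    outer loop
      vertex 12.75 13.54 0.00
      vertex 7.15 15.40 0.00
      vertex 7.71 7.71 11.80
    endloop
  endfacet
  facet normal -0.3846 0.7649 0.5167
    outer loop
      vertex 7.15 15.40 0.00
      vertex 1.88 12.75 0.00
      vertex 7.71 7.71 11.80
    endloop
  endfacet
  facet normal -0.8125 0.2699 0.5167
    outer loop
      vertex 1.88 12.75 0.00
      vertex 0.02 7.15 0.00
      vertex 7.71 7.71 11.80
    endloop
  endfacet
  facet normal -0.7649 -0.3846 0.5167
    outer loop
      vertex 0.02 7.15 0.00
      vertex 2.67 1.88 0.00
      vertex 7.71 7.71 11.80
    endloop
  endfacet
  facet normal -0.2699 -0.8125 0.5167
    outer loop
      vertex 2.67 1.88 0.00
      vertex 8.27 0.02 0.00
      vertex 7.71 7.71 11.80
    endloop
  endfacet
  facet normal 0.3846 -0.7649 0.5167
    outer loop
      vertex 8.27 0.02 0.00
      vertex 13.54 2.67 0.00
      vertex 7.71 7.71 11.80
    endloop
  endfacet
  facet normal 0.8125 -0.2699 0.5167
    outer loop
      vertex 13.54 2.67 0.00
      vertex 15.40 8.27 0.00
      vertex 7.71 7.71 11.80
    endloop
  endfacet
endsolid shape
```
; perimeter-only toolpath
G21 ; units = mm
G90 ; absolute positioning
G28 ; home
; layer 1
G0 Z2.95
G0 X13.48 Y8.13
G1 X11.49 Y12.08
G1 X7.29 Y13.48
G1 X3.34 Y11.49
G1 X1.94 Y7.29
G1 X3.93 Y3.34
G1 X8.13 Y1.94
G1 X12.08 Y3.93
G1 X13.48 Y8.13
; layer 2
G0 Z5.90
G0 X11.55 Y7.99
G1 X10.23 Y10.62
G1 X7.43 Y11.55
G1 X4.79 Y10.23
G1 X3.86 Y7.43
G1 X5.19 Y4.79
G1 X7.99 Y3.86
G1 X10.62 Y5.19
G1 X11.55 Y7.99
; layer 3
G0 Z8.85
G0 X9.63 Y7.85
G1 X8.97 Y9.17
G1 X7.57 Y9.63
G1 X6.25 Y8.97
G1 X5.79 Y7.57
G1 X6.45 Y6.25
G1 X7.85 Y5.79
G1 X9.17 Y6.45
G1 X9.63 Y7.85
M2 ; end

The solid is a regular 8-sided pyramid, base circumscribed radius ≈ 7.71 mm, apex at z ≈ 11.8 mm. Slicing at Δz = 2.95 mm — 4 equal slices spanning the solid's height, so layer i sits at z = i·h/4 — gives 3 non-empty perimeters. Each is a 8-segment closed polygon; G0 lifts to the layer z and rapids to the start vertex, then G1 traces the edges. The cross-section shrinks linearly with z (the slice at the apex is degenerate and omitted).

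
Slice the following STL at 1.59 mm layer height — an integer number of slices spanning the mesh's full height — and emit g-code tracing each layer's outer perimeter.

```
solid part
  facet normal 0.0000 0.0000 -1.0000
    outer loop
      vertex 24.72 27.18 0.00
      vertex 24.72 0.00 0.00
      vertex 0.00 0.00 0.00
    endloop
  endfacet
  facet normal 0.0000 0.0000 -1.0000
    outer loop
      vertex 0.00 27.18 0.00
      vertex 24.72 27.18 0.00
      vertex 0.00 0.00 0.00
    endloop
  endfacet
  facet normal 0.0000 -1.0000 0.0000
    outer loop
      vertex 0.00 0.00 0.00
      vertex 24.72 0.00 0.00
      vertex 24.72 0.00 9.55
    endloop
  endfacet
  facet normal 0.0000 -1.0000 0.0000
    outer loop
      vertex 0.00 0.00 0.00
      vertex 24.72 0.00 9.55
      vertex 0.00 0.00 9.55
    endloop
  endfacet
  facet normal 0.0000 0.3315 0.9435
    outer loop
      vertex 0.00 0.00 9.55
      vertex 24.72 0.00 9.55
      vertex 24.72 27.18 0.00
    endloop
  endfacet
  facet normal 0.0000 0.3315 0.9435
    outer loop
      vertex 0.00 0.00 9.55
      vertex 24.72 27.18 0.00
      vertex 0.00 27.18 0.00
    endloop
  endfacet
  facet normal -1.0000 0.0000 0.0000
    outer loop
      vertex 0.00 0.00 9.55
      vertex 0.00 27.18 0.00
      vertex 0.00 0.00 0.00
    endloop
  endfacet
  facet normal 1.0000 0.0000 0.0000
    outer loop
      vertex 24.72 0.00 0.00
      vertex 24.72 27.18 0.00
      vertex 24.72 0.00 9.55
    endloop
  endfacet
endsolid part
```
; perimeter-only toolpath
G21 ; units = mm
G90 ; absolute positioning
G28 ; home
; layer 1
G0 Z1.59
G0 X0.00 Y0.00
G1 X24.72 Y0.00
G1 X24.72 Y22.65
G1 X0.00 Y22.65
G1 X0.00 Y0.00
; layer 2
G0 Z3.18
G0 X0.00 Y0.00
G1 X24.72 Y0.00
G1 X24.72 Y18.12
G1 X0.00 Y18.12
G1 X0.00 Y0.00
; layer 3
G0 Z4.78
G0 X0.00 Y0.00
G1 X24.72 Y0.00
G1 X24.72 Y13.59
G1 X0.00 Y13.59
G1 X0.00 Y0.00
; layer 4
G0 Z6.37
G0 X0.00 Y0.00
G1 X24.72 Y0.00
G1 X24.72 Y9.06
G1 X0.00 Y9.06
G1 X0.00 Y0.00
; layer 5
G0 Z7.96
G0 X0.00 Y0.00
G1 X24.72 Y0.00
G1 X24.72 Y4.53
G1 X0.00 Y4.53
G1 X0.00 Y0.00
M2 ; end

The solid is a wedge (ramp): 24.7 × 27.2 mm base, rising to 9.55 mm along the y=0 edge and sloping linearly to z=0 at y=27.2. Slicing at Δz = 1.59 mm — 6 equal slices spanning the solid's height, so layer i sits at z = i·h/6 — gives 5 non-empty perimeters. Each is a 4-segment closed polygon; G0 lifts to the layer z and rapids to the start vertex, then G1 traces the edges. The cross-section shrinks linearly with z (the slice at the apex is degenerate and omitted).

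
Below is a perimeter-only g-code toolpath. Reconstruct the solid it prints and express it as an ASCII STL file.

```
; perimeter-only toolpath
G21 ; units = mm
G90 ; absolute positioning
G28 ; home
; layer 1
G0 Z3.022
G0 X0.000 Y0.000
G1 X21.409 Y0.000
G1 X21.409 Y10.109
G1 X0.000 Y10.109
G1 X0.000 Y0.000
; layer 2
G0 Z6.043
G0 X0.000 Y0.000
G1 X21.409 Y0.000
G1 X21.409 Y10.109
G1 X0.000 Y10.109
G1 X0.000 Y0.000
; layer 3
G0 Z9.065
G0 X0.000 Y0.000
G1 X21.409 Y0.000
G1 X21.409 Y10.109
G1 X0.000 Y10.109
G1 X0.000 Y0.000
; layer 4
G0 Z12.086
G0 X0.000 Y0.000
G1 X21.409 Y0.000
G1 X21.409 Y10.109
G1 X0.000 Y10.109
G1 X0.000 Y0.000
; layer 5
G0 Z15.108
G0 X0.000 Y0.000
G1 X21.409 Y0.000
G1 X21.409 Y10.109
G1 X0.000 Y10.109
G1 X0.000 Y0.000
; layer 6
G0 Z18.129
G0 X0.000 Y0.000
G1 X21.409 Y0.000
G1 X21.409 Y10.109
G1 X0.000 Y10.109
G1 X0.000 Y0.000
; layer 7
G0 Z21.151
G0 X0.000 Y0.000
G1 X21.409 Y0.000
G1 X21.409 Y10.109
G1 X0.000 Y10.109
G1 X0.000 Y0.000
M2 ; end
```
solid part
  facet normal 0.0000 0.0000 -1.0000
    outer loop
      vertex 21.409 10.109 0.000
      vertex 21.409 0.000 0.000
      vertex 0.000 0.000 0.000
    endloop
  endfacet
  facet normal 0.0000 0.0000 -1.0000
    outer loop
      vertex 0.000 10.109 0.000
      vertex 21.409 10.109 0.000
      vertex 0.000 0.000 0.000
    endloop
  endfacet
  facet normal 0.0000 0.0000 1.0000
    outer loop
      vertex 0.000 0.000 21.151
      vertex 21.409 0.000 21.151
      vertex 21.409 10.109 21.151
    endloop
  endfacet
  facet normal 0.0000 0.0000 1.0000
    outer loop
      vertex 0.000 0.000 21.151
      vertex 21.409 10.109 21.151
      vertex 0.000 10.109 21.151
    endloop
  endfacet
  facet normal 0.0000 -1.0000 0.0000
    outer loop
      vertex 0.000 0.000 0.000
      vertex 21.409 0.000 0.000
      vertex 21.409 0.000 21.151
    endloop
  endfacet
  facet normal 0.0000 -1.0000 0.0000
    outer loop
      vertex 0.000 0.000 0.000
      vertex 21.409 0.000 21.151
      vertex 0.000 0.000 21.151
    endloop
  endfacet
  facet normal 0.0000 1.0000 0.0000
    outer loop
      vertex 21.409 10.109 21.151
      vertex 21.409 10.109 0.000
      vertex 0.000 10.109 0.000
    endloop
  endfacet
  facet normal 0.0000 1.0000 0.0000
    outer loop
      vertex 0.000 10.109 21.151
      vertex 21.409 10.109 21.151
      vertex 0.000 10.109 0.000
    endloop
  endfacet
  facet normal -1.0000 0.0000 0.0000
    outer loop
      vertex 0.000 10.109 21.151
      vertex 0.000 10.109 0.000
      vertex 0.000 0.000 0.000
    endloop
  endfacet
  facet normal -1.0000 0.0000 0.0000
    outer loop
      vertex 0.000 0.000 21.151
      vertex 0.000 10.109 21.151
      vertex 0.000 0.000 0.000
    endloop
  endfacet
  facet normal 1.0000 0.0000 0.0000
    outer loop
      vertex 21.409 0.000 0.000
      vertex 21.409 10.109 0.000
      vertex 21.409 10.109 21.151
    endloop
  endfacet
  facet normal 1.0000 0.0000 0.0000
    outer loop
      vertex 21.409 0.000 0.000
      vertex 21.409 10.109 21.151
      vertex 21.409 0.000 21.151
    endloop
  endfacet
endsolid part

The G0 Z moves step by Δz≈3.022 mm. Every layer's G1 loop is the same polygon, so the solid is a straight extrusion of it from z=0 to z≈21.2. Closing with flat bottom and top caps and triangulating gives 12 facets — a rectangular box, roughly 21.4 × 10.1 mm footprint and 21.2 mm tall.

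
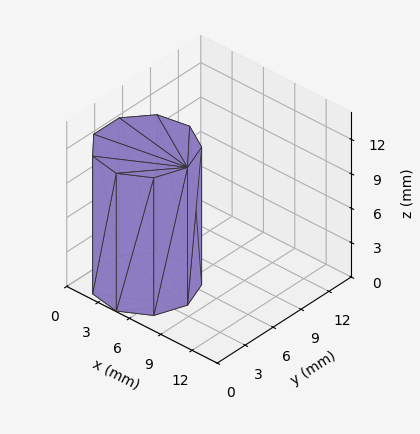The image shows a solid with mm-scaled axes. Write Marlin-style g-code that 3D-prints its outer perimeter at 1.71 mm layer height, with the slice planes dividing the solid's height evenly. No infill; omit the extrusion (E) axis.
Reading the render: the shape is a regular 9-sided prism (a cylinder approximated with 9 flat sides), circumscribed radius ≈ 4 mm, height ≈ 12 mm (dimensions read to the nearest mm from the axis ticks). For the g-code, the solid's height is divided into equal slices at the stated Δz and each level perimeter traced with G1 moves after a G0 lift.

; perimeter-only toolpath
G21 ; units = mm
G90 ; absolute positioning
G28 ; home
; layer 1
G0 Z1.71
G0 X8.00 Y4.00
G1 X7.06 Y6.57
G1 X4.69 Y7.94
G1 X2.00 Y7.46
G1 X0.24 Y5.37
G1 X0.24 Y2.63
G1 X2.00 Y0.54
G1 X4.69 Y0.06
G1 X7.06 Y1.43
G1 X8.00 Y4.00
; layer 2
G0 Z3.43
G0 X8.00 Y4.00
G1 X7.06 Y6.57
G1 X4.69 Y7.94
G1 X2.00 Y7.46
G1 X0.24 Y5.37
G1 X0.24 Y2.63
G1 X2.00 Y0.54
G1 X4.69 Y0.06
G1 X7.06 Y1.43
G1 X8.00 Y4.00
; layer 3
G0 Z5.14
G0 X8.00 Y4.00
G1 X7.06 Y6.57
G1 X4.69 Y7.94
G1 X2.00 Y7.46
G1 X0.24 Y5.37
G1 X0.24 Y2.63
G1 X2.00 Y0.54
G1 X4.69 Y0.06
G1 X7.06 Y1.43
G1 X8.00 Y4.00
; layer 4
G0 Z6.86
G0 X8.00 Y4.00
G1 X7.06 Y6.57
G1 X4.69 Y7.94
G1 X2.00 Y7.46
G1 X0.24 Y5.37
G1 X0.24 Y2.63
G1 X2.00 Y0.54
G1 X4.69 Y0.06
G1 X7.06 Y1.43
G1 X8.00 Y4.00
; layer 5
G0 Z8.57
G0 X8.00 Y4.00
G1 X7.06 Y6.57
G1 X4.69 Y7.94
G1 X2.00 Y7.46
G1 X0.24 Y5.37
G1 X0.24 Y2.63
G1 X2.00 Y0.54
G1 X4.69 Y0.06
G1 X7.06 Y1.43
G1 X8.00 Y4.00
; layer 6
G0 Z10.29
G0 X8.00 Y4.00
G1 X7.06 Y6.57
G1 X4.69 Y7.94
G1 X2.00 Y7.46
G1 X0.24 Y5.37
G1 X0.24 Y2.63
G1 X2.00 Y0.54
G1 X4.69 Y0.06
G1 X7.06 Y1.43
G1 X8.00 Y4.00
; layer 7
G0 Z12.00
G0 X8.00 Y4.00
G1 X7.06 Y6.57
G1 X4.69 Y7.94
G1 X2.00 Y7.46
G1 X0.24 Y5.37
G1 X0.24 Y2.63
G1 X2.00 Y0.54
G1 X4.69 Y0.06
G1 X7.06 Y1.43
G1 X8.00 Y4.00
M2 ; end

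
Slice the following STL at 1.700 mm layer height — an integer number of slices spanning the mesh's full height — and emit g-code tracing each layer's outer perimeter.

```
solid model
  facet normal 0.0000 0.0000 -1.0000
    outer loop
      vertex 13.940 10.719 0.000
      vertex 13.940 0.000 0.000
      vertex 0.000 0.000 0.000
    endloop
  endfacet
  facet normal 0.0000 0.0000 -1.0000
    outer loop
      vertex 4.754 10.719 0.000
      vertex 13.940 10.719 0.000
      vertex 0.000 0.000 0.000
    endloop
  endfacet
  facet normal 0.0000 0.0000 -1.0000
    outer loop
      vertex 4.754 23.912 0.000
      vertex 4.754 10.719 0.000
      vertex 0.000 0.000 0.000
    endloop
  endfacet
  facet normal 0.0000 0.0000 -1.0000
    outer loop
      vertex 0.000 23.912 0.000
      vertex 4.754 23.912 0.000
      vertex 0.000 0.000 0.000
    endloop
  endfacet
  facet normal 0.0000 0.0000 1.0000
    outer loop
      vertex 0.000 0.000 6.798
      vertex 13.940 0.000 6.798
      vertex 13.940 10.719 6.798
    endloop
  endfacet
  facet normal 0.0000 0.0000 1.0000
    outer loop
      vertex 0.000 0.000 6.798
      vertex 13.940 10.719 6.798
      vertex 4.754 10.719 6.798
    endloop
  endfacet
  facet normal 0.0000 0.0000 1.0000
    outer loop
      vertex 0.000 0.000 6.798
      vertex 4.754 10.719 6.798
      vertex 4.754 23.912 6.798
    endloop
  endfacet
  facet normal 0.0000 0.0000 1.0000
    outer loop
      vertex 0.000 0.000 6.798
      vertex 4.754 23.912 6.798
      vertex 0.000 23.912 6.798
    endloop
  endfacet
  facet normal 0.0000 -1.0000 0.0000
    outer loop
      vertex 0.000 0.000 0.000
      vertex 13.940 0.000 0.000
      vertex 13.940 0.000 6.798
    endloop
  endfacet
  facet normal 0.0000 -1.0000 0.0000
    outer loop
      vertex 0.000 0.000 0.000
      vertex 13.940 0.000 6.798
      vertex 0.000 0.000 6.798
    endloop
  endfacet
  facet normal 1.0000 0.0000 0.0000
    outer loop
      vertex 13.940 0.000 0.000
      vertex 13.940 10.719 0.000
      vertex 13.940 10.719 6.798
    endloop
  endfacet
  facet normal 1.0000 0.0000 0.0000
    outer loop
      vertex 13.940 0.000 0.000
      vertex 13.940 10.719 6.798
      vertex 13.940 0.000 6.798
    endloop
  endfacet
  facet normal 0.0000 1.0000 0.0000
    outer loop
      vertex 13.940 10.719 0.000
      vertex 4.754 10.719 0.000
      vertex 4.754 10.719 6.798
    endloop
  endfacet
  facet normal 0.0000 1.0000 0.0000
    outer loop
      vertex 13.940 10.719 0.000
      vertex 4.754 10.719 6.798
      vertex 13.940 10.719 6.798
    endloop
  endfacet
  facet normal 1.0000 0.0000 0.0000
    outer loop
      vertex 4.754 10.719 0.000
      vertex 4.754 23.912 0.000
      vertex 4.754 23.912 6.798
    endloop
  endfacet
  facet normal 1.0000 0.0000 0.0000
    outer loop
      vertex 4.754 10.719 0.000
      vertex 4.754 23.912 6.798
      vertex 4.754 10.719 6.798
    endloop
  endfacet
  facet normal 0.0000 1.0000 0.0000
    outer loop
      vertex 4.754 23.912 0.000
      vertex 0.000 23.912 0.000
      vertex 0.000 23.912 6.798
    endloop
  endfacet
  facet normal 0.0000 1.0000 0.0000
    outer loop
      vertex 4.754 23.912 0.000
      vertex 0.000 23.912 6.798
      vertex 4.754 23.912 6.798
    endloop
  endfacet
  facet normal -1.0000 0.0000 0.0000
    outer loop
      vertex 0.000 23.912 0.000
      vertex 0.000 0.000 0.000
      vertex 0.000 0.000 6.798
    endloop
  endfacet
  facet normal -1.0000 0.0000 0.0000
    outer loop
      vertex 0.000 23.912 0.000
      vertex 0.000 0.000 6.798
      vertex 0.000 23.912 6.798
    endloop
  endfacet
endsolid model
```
; perimeter-only toolpath
G21 ; units = mm
G90 ; absolute positioning
G28 ; home
; layer 1
G0 Z1.700
G0 X0.000 Y0.000
G1 X13.940 Y0.000
G1 X13.940 Y10.719
G1 X4.754 Y10.719
G1 X4.754 Y23.912
G1 X0.000 Y23.912
G1 X0.000 Y0.000
; layer 2
G0 Z3.399
G0 X0.000 Y0.000
G1 X13.940 Y0.000
G1 X13.940 Y10.719
G1 X4.754 Y10.719
G1 X4.754 Y23.912
G1 X0.000 Y23.912
G1 X0.000 Y0.000
; layer 3
G0 Z5.098
G0 X0.000 Y0.000
G1 X13.940 Y0.000
G1 X13.940 Y10.719
G1 X4.754 Y10.719
G1 X4.754 Y23.912
G1 X0.000 Y23.912
G1 X0.000 Y0.000
; layer 4
G0 Z6.798
G0 X0.000 Y0.000
G1 X13.940 Y0.000
G1 X13.940 Y10.719
G1 X4.754 Y10.719
G1 X4.754 Y23.912
G1 X0.000 Y23.912
G1 X0.000 Y0.000
M2 ; end

The solid is an L-shaped prism: outer 13.9 × 23.9 mm, arm thicknesses ≈ 10.7 mm (horizontal) and 4.75 mm (vertical), extruded 6.8 mm in z. Slicing at Δz = 1.700 mm — 4 equal slices spanning the solid's height, so layer i sits at z = i·h/4 — gives 4 non-empty perimeters. Each is a 6-segment closed polygon; G0 lifts to the layer z and rapids to the start vertex, then G1 traces the edges.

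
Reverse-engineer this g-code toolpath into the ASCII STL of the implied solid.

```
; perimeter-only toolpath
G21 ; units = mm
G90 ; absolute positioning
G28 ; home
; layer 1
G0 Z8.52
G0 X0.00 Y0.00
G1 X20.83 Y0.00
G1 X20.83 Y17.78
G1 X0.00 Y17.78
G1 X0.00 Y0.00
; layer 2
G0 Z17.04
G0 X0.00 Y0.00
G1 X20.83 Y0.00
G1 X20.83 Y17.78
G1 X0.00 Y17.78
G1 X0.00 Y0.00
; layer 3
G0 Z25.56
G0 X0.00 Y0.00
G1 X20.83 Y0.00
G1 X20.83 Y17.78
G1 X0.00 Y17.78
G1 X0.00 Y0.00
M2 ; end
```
solid part
  facet normal 0.0000 0.0000 -1.0000
    outer loop
      vertex 20.83 17.78 0.00
      vertex 20.83 0.00 0.00
      vertex 0.00 0.00 0.00
    endloop
  endfacet
  facet normal 0.0000 0.0000 -1.0000
    outer loop
      vertex 0.00 17.78 0.00
      vertex 20.83 17.78 0.00
      vertex 0.00 0.00 0.00
    endloop
  endfacet
  facet normal 0.0000 0.0000 1.0000
    outer loop
      vertex 0.00 0.00 25.56
      vertex 20.83 0.00 25.56
      vertex 20.83 17.78 25.56
    endloop
  endfacet
  facet normal 0.0000 0.0000 1.0000
    outer loop
      vertex 0.00 0.00 25.56
      vertex 20.83 17.78 25.56
      vertex 0.00 17.78 25.56
    endloop
  endfacet
  facet normal 0.0000 -1.0000 0.0000
    outer loop
      vertex 0.00 0.00 0.00
      vertex 20.83 0.00 0.00
      vertex 20.83 0.00 25.56
    endloop
  endfacet
  facet normal 0.0000 -1.0000 0.0000
    outer loop
      vertex 0.00 0.00 0.00
      vertex 20.83 0.00 25.56
      vertex 0.00 0.00 25.56
    endloop
  endfacet
  facet normal 0.0000 1.0000 0.0000
    outer loop
      vertex 20.83 17.78 25.56
      vertex 20.83 17.78 0.00
      vertex 0.00 17.78 0.00
    endloop
  endfacet
  facet normal 0.0000 1.0000 0.0000
    outer loop
      vertex 0.00 17.78 25.56
      vertex 20.83 17.78 25.56
      vertex 0.00 17.78 0.00
    endloop
  endfacet
  facet normal -1.0000 0.0000 0.0000
    outer loop
      vertex 0.00 17.78 25.56
      vertex 0.00 17.78 0.00
      vertex 0.00 0.00 0.00
    endloop
  endfacet
  facet normal -1.0000 0.0000 0.0000
    outer loop
      vertex 0.00 0.00 25.56
      vertex 0.00 17.78 25.56
      vertex 0.00 0.00 0.00
    endloop
  endfacet
  facet normal 1.0000 0.0000 0.0000
    outer loop
      vertex 20.83 0.00 0.00
      vertex 20.83 17.78 0.00
      vertex 20.83 17.78 25.56
    endloop
  endfacet
  facet normal 1.0000 0.0000 0.0000
    outer loop
      vertex 20.83 0.00 0.00
      vertex 20.83 17.78 25.56
      vertex 20.83 0.00 25.56
    endloop
  endfacet
endsolid part

The G0 Z moves step by Δz≈8.52 mm. Every layer's G1 loop is the same polygon, so the solid is a straight extrusion of it from z=0 to z≈25.6. Closing with flat bottom and top caps and triangulating gives 12 facets — a rectangular box, roughly 20.8 × 17.8 mm footprint and 25.6 mm tall.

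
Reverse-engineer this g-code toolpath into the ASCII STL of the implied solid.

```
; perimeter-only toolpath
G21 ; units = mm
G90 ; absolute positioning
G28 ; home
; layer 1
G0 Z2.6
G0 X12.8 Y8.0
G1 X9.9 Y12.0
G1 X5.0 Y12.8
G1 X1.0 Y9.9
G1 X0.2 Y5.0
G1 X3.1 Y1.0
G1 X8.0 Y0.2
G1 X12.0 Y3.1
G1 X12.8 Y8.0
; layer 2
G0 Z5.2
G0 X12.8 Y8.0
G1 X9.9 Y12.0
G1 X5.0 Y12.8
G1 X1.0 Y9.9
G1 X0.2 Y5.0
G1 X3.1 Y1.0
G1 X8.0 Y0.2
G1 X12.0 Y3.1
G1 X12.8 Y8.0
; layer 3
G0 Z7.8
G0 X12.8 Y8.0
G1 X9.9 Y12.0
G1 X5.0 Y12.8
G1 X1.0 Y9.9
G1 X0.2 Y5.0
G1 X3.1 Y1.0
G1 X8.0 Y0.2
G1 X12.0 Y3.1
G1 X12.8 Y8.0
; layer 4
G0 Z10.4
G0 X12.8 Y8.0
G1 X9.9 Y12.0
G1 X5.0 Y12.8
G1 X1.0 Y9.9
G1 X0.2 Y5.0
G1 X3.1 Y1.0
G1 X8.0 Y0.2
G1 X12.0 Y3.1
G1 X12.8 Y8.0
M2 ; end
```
solid part
  facet normal 0.0000 0.0000 -1.0000
    outer loop
      vertex 5.0 12.8 0.0
      vertex 9.9 12.0 0.0
      vertex 12.8 8.0 0.0
    endloop
  endfacet
  facet normal 0.0000 0.0000 -1.0000
    outer loop
      vertex 1.0 9.9 0.0
      vertex 5.0 12.8 0.0
      vertex 12.8 8.0 0.0
    endloop
  endfacet
  facet normal 0.0000 0.0000 -1.0000
    outer loop
      vertex 0.2 5.0 0.0
      vertex 1.0 9.9 0.0
      vertex 12.8 8.0 0.0
    endloop
  endfacet
  facet normal 0.0000 0.0000 -1.0000
    outer loop
      vertex 3.1 1.0 0.0
      vertex 0.2 5.0 0.0
      vertex 12.8 8.0 0.0
    endloop
  endfacet
  facet normal 0.0000 0.0000 -1.0000
    outer loop
      vertex 8.0 0.2 0.0
      vertex 3.1 1.0 0.0
      vertex 12.8 8.0 0.0
    endloop
  endfacet
  facet normal 0.0000 0.0000 -1.0000
    outer loop
      vertex 12.0 3.1 0.0
      vertex 8.0 0.2 0.0
      vertex 12.8 8.0 0.0
    endloop
  endfacet
  facet normal 0.0000 0.0000 1.0000
    outer loop
      vertex 12.8 8.0 10.4
      vertex 9.9 12.0 10.4
      vertex 5.0 12.8 10.4
    endloop
  endfacet
  facet normal 0.0000 0.0000 1.0000
    outer loop
      vertex 12.8 8.0 10.4
      vertex 5.0 12.8 10.4
      vertex 1.0 9.9 10.4
    endloop
  endfacet
  facet normal 0.0000 0.0000 1.0000
    outer loop
      vertex 12.8 8.0 10.4
      vertex 1.0 9.9 10.4
      vertex 0.2 5.0 10.4
    endloop
  endfacet
  facet normal 0.0000 0.0000 1.0000
    outer loop
      vertex 12.8 8.0 10.4
      vertex 0.2 5.0 10.4
      vertex 3.1 1.0 10.4
    endloop
  endfacet
  facet normal 0.0000 0.0000 1.0000
    outer loop
      vertex 12.8 8.0 10.4
      vertex 3.1 1.0 10.4
      vertex 8.0 0.2 10.4
    endloop
  endfacet
  facet normal 0.0000 0.0000 1.0000
    outer loop
      vertex 12.8 8.0 10.4
      vertex 8.0 0.2 10.4
      vertex 12.0 3.1 10.4
    endloop
  endfacet
  facet normal 0.8096 0.5870 0.0000
    outer loop
      vertex 12.8 8.0 0.0
      vertex 9.9 12.0 0.0
      vertex 9.9 12.0 10.4
    endloop
  endfacet
  facet normal 0.8096 0.5870 0.0000
    outer loop
      vertex 12.8 8.0 0.0
      vertex 9.9 12.0 10.4
      vertex 12.8 8.0 10.4
    endloop
  endfacet
  facet normal 0.1611 0.9869 0.0000
    outer loop
      vertex 9.9 12.0 0.0
      vertex 5.0 12.8 0.0
      vertex 5.0 12.8 10.4
    endloop
  endfacet
  facet normal 0.1611 0.9869 0.0000
    outer loop
      vertex 9.9 12.0 0.0
      vertex 5.0 12.8 10.4
      vertex 9.9 12.0 10.4
    endloop
  endfacet
  facet normal -0.5870 0.8096 0.0000
    outer loop
      vertex 5.0 12.8 0.0
      vertex 1.0 9.9 0.0
      vertex 1.0 9.9 10.4
    endloop
  endfacet
  facet normal -0.5870 0.8096 0.0000
    outer loop
      vertex 5.0 12.8 0.0
      vertex 1.0 9.9 10.4
      vertex 5.0 12.8 10.4
    endloop
  endfacet
  facet normal -0.9869 0.1611 0.0000
    outer loop
      vertex 1.0 9.9 0.0
      vertex 0.2 5.0 0.0
      vertex 0.2 5.0 10.4
    endloop
  endfacet
  facet normal -0.9869 0.1611 0.0000
    outer loop
      vertex 1.0 9.9 0.0
      vertex 0.2 5.0 10.4
      vertex 1.0 9.9 10.4
    endloop
  endfacet
  facet normal -0.8096 -0.5870 0.0000
    outer loop
      vertex 0.2 5.0 0.0
      vertex 3.1 1.0 0.0
      vertex 3.1 1.0 10.4
    endloop
  endfacet
  facet normal -0.8096 -0.5870 0.0000
    outer loop
      vertex 0.2 5.0 0.0
      vertex 3.1 1.0 10.4
      vertex 0.2 5.0 10.4
    endloop
  endfacet
  facet normal -0.1611 -0.9869 0.0000
    outer loop
      vertex 3.1 1.0 0.0
      vertex 8.0 0.2 0.0
      vertex 8.0 0.2 10.4
    endloop
  endfacet
  facet normal -0.1611 -0.9869 0.0000
    outer loop
      vertex 3.1 1.0 0.0
      vertex 8.0 0.2 10.4
      vertex 3.1 1.0 10.4
    endloop
  endfacet
  facet normal 0.5870 -0.8096 0.0000
    outer loop
      vertex 8.0 0.2 0.0
      vertex 12.0 3.1 0.0
      vertex 12.0 3.1 10.4
    endloop
  endfacet
  facet normal 0.5870 -0.8096 0.0000
    outer loop
      vertex 8.0 0.2 0.0
      vertex 12.0 3.1 10.4
      vertex 8.0 0.2 10.4
    endloop
  endfacet
  facet normal 0.9869 -0.1611 0.0000
    outer loop
      vertex 12.0 3.1 0.0
      vertex 12.8 8.0 0.0
      vertex 12.8 8.0 10.4
    endloop
  endfacet
  facet normal 0.9869 -0.1611 0.0000
    outer loop
      vertex 12.0 3.1 0.0
      vertex 12.8 8.0 10.4
      vertex 12.0 3.1 10.4
    endloop
  endfacet
endsolid part

The G0 Z moves step by Δz≈2.6 mm. Every layer's G1 loop is the same polygon, so the solid is a straight extrusion of it from z=0 to z≈10.4. Closing with flat bottom and top caps and triangulating gives 28 facets — a regular 8-sided prism (a cylinder approximated with 8 flat sides), circumscribed radius ≈ 6.5 mm, height ≈ 10.4 mm.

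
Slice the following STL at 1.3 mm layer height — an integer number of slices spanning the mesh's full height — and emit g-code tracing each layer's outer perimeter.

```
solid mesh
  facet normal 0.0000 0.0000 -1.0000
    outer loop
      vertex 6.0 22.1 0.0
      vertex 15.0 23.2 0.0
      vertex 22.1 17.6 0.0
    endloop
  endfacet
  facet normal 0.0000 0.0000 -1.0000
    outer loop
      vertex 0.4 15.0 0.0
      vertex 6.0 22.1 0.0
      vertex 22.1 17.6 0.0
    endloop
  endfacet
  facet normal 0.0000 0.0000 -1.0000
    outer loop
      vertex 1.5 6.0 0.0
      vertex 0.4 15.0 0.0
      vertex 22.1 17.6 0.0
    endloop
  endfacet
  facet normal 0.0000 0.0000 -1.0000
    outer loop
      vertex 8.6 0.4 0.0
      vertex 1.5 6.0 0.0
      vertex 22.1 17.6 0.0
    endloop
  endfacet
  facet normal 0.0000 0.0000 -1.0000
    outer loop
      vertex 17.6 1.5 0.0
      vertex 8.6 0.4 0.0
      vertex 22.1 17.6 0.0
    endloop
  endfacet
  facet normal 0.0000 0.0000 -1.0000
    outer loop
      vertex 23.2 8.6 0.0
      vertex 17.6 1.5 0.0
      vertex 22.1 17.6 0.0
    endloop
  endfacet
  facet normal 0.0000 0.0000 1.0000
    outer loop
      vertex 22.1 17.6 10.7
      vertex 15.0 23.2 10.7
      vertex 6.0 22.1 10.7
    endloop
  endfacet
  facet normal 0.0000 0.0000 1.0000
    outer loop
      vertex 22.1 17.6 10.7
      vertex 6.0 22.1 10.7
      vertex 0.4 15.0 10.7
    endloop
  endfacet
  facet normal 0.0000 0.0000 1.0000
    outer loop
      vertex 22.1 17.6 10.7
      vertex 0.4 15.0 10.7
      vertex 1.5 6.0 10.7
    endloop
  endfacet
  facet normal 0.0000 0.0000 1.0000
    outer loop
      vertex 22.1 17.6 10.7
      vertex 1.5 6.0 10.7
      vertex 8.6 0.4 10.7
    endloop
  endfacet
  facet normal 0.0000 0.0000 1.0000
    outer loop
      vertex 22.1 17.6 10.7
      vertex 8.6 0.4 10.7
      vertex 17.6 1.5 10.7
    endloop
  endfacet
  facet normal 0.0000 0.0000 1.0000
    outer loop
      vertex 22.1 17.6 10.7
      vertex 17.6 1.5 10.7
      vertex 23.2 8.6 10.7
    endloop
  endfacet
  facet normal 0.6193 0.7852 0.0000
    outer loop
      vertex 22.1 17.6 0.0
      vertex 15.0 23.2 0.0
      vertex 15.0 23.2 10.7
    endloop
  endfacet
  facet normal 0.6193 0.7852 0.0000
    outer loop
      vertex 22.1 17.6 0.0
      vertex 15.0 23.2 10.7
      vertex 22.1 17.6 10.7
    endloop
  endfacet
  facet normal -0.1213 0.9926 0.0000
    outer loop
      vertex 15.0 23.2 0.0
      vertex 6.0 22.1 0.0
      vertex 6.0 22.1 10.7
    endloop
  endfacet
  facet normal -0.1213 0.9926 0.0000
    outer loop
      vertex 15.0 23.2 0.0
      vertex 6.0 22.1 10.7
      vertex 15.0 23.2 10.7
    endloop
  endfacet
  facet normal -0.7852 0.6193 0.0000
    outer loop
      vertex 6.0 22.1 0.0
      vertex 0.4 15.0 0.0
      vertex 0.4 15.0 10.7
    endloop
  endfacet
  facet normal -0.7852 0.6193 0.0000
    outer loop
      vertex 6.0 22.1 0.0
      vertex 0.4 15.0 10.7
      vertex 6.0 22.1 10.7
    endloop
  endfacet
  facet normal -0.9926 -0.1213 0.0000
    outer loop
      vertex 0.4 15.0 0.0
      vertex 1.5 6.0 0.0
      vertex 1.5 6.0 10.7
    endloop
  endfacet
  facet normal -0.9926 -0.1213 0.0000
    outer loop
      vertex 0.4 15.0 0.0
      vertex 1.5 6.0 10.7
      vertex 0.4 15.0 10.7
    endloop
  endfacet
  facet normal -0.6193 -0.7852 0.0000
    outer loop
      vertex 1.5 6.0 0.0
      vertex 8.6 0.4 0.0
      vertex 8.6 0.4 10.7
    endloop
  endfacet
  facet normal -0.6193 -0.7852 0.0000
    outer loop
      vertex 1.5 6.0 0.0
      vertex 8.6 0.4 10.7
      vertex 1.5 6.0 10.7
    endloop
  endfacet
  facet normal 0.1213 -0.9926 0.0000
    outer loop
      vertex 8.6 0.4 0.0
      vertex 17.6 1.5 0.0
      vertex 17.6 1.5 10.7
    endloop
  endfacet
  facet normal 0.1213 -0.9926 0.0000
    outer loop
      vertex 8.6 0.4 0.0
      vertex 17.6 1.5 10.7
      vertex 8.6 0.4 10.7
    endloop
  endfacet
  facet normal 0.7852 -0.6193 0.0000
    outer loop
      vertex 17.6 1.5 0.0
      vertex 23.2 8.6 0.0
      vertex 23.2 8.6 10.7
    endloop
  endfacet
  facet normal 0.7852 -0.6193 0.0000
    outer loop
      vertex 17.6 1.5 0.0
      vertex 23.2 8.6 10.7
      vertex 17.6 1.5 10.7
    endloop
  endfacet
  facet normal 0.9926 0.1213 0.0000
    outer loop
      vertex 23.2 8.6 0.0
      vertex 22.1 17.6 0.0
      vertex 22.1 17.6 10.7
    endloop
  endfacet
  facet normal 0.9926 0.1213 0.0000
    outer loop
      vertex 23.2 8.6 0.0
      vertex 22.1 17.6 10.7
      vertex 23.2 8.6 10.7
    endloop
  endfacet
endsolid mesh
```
; perimeter-only toolpath
G21 ; units = mm
G90 ; absolute positioning
G28 ; home
; layer 1
G0 Z1.3
G0 X22.1 Y17.6
G1 X15.0 Y23.2
G1 X6.0 Y22.1
G1 X0.4 Y15.0
G1 X1.5 Y6.0
G1 X8.6 Y0.4
G1 X17.6 Y1.5
G1 X23.2 Y8.6
G1 X22.1 Y17.6
; layer 2
G0 Z2.7
G0 X22.1 Y17.6
G1 X15.0 Y23.2
G1 X6.0 Y22.1
G1 X0.4 Y15.0
G1 X1.5 Y6.0
G1 X8.6 Y0.4
G1 X17.6 Y1.5
G1 X23.2 Y8.6
G1 X22.1 Y17.6
; layer 3
G0 Z4.0
G0 X22.1 Y17.6
G1 X15.0 Y23.2
G1 X6.0 Y22.1
G1 X0.4 Y15.0
G1 X1.5 Y6.0
G1 X8.6 Y0.4
G1 X17.6 Y1.5
G1 X23.2 Y8.6
G1 X22.1 Y17.6
; layer 4
G0 Z5.3
G0 X22.1 Y17.6
G1 X15.0 Y23.2
G1 X6.0 Y22.1
G1 X0.4 Y15.0
G1 X1.5 Y6.0
G1 X8.6 Y0.4
G1 X17.6 Y1.5
G1 X23.2 Y8.6
G1 X22.1 Y17.6
; layer 5
G0 Z6.7
G0 X22.1 Y17.6
G1 X15.0 Y23.2
G1 X6.0 Y22.1
G1 X0.4 Y15.0
G1 X1.5 Y6.0
G1 X8.6 Y0.4
G1 X17.6 Y1.5
G1 X23.2 Y8.6
G1 X22.1 Y17.6
; layer 6
G0 Z8.0
G0 X22.1 Y17.6
G1 X15.0 Y23.2
G1 X6.0 Y22.1
G1 X0.4 Y15.0
G1 X1.5 Y6.0
G1 X8.6 Y0.4
G1 X17.6 Y1.5
G1 X23.2 Y8.6
G1 X22.1 Y17.6
; layer 7
G0 Z9.4
G0 X22.1 Y17.6
G1 X15.0 Y23.2
G1 X6.0 Y22.1
G1 X0.4 Y15.0
G1 X1.5 Y6.0
G1 X8.6 Y0.4
G1 X17.6 Y1.5
G1 X23.2 Y8.6
G1 X22.1 Y17.6
; layer 8
G0 Z10.7
G0 X22.1 Y17.6
G1 X15.0 Y23.2
G1 X6.0 Y22.1
G1 X0.4 Y15.0
G1 X1.5 Y6.0
G1 X8.6 Y0.4
G1 X17.6 Y1.5
G1 X23.2 Y8.6
G1 X22.1 Y17.6
M2 ; end

The solid is a regular 8-sided prism (a cylinder approximated with 8 flat sides), circumscribed radius ≈ 11.8 mm, height ≈ 10.7 mm. Slicing at Δz = 1.3 mm — 8 equal slices spanning the solid's height, so layer i sits at z = i·h/8 — gives 8 non-empty perimeters. Each is a 8-segment closed polygon; G0 lifts to the layer z and rapids to the start vertex, then G1 traces the edges.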